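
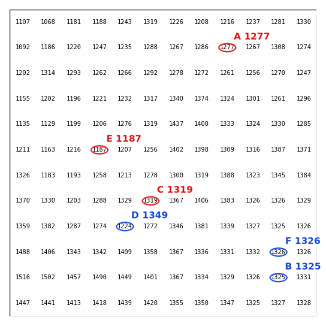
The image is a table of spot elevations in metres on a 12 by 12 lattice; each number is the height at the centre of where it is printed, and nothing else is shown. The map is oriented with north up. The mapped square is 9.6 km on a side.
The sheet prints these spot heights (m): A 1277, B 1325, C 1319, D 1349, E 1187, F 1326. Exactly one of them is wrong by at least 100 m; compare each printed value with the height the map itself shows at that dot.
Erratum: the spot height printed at D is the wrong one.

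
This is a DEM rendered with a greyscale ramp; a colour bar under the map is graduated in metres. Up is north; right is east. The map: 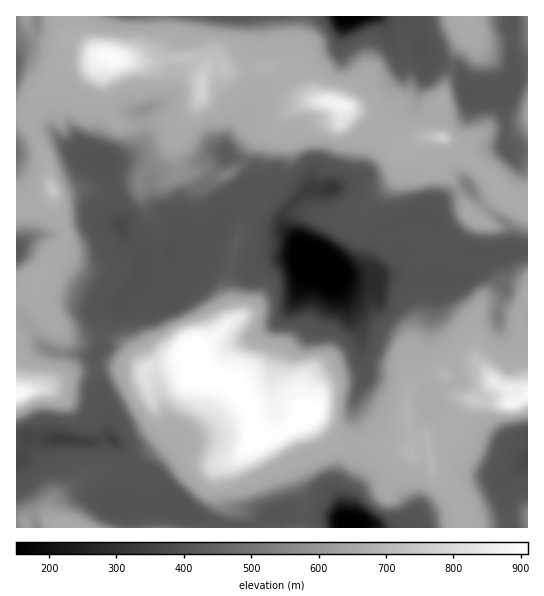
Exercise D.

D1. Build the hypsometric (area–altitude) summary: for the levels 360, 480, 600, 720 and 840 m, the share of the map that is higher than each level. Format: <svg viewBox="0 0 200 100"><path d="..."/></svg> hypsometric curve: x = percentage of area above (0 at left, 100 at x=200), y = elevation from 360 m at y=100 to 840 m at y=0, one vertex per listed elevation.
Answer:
<svg viewBox="0 0 200 100"><path d="M189 100l-69-25-24-25-73-25-12-25"/></svg>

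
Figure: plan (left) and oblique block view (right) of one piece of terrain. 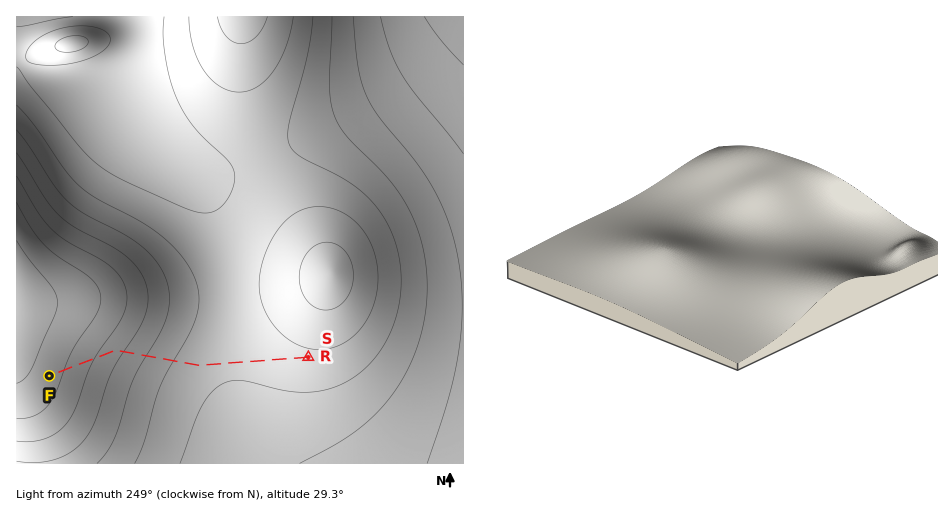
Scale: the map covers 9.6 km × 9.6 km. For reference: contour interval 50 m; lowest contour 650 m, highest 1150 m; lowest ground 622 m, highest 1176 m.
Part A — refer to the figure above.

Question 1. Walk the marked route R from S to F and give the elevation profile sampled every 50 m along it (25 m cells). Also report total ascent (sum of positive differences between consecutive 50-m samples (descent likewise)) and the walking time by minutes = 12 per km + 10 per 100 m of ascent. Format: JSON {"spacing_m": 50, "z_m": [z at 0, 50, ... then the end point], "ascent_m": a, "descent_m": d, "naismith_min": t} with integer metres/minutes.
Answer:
{"spacing_m": 50, "z_m": [889, 889, 888, 887, 886, 885, 884, 883, 882, 880, 879, 878, 877, 875, 874, 873, 872, 870, 869, 868, 867, 866, 865, 864, 863, 862, 862, 861, 861, 860, 860, 859, 859, 859, 859, 859, 860, 860, 860, 861, 862, 863, 863, 865, 866, 867, 868, 870, 872, 874, 876, 879, 881, 884, 887, 890, 893, 896, 900, 903, 907, 911, 915, 919, 923, 927, 932, 936, 941, 945, 950, 955, 960, 965, 970, 975, 980, 985, 991, 996, 1001, 1006, 1012, 1017, 1020, 1024, 1027, 1030, 1033, 1037, 1040, 1043, 1047, 1050, 1053, 1057, 1060, 1064, 1067, 1071, 1075, 1078, 1082, 1085, 1089, 1093, 1096, 1100, 1103, 1107, 1110, 1114, 1117, 1120, 1123], "ascent_m": 263, "descent_m": 30, "naismith_min": 95}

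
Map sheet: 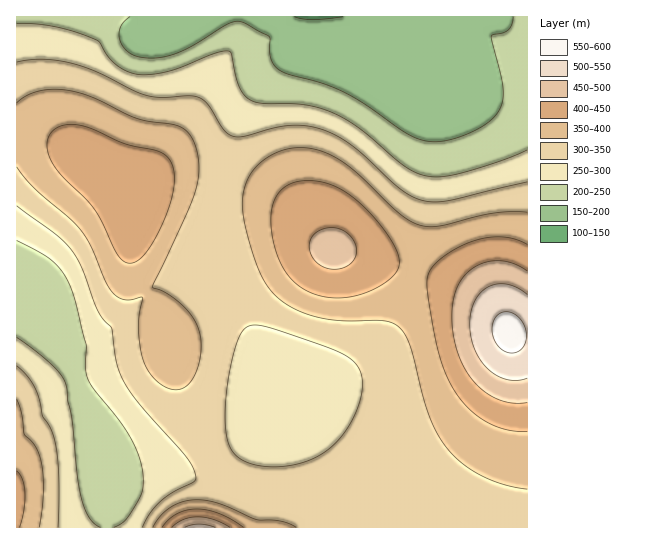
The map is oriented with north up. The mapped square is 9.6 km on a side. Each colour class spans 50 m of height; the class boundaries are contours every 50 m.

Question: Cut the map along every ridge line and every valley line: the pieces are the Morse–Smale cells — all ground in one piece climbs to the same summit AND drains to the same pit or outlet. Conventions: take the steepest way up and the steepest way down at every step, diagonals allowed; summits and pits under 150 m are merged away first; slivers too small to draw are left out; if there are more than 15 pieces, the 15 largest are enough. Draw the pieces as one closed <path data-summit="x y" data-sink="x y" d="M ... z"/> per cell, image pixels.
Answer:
<path data-summit="509 333" data-sink="315 17" d="M527 16l-511 1 0 274 10 2 9 6 16 18 20 45 29 99 9 11 17 7 21 1 30-4 28-9 26-15 25-21 17-24 8-19 72 85 18 26 14 29 143-1z"/><path data-summit="199 527" data-sink="315 17" d="M281 388l-8 19-17 24-25 21-26 15-28 9-30 4-26-3-8-2-10-8 4 22 0 38 276 1-12-29-18-26z"/><path data-summit="17 502" data-sink="315 17" d="M22 292l-6 1 0 234 90 1 1-39-3-16-33-111-10-24-16-29-10-10z"/>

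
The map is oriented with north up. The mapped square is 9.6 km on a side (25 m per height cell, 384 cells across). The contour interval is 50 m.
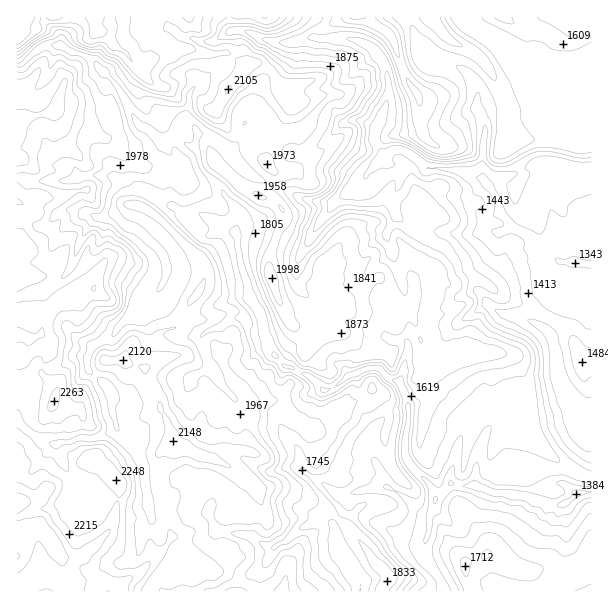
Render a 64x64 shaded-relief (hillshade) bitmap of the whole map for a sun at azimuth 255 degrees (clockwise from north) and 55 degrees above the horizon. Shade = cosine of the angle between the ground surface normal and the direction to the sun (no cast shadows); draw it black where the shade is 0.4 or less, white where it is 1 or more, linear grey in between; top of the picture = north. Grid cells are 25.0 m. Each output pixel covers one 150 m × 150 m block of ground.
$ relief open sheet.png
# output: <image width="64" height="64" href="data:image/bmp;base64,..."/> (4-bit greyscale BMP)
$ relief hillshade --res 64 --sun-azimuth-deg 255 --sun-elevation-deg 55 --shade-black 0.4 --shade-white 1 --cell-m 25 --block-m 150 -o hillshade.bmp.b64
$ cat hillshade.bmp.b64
<image width="64" height="64" href="data:image/bmp;base64,Qk12CAAAAAAAAHYAAAAoAAAAQAAAAEAAAAABAAQAAAAAAAAIAAATCwAAEwsAABAAAAAAAAAAAAAAABEREQAiIiIAMzMzAERERABVVVUAZmZmAHd3dwCIiIgAmZmZAKqqqgC7u7sAzMzMAN3d3QDu7u4A////AKq7ypmZuVV5qrqZiburunZ3ZUbOx0Rni+64mru6qruqq7u6mZmZhliru6qXiZq7dWdlWM7aUzSN7qiru7qqu6qau7qIh3iZd5q7uod3isyEVmZ77rQAJr79qau6qZqqu3iruYl3iZqoiquoiZdou4VFZ63sUANq7uyqupiJmZq7eKynipd4ebmZqYiZh2aql0RpzdcQR4vuyquph4mZmsyZrIR6qXZoqqqYiah2eIqoVXrdkxNoi92pvKh3iJmbzLqpRIq7hViauod4mZrLdGmHe9pCR5l63JvLmHiIiJvMuoVHmruVV4vJeIm7u7uENYmbtjaamHnLvLqYiIh4m8yqhWmqu6ZWjLiIm8urulNWeal3iaqXaKzbqZiIdmeLzJiHiau7t0asuImby6vIM2iZdXqpqXZ1ncqIh3ZmiazLiZdoq7u5RZy4iau7vMdFeIY1mqmHeoONuGZ4iavLibt4qVarvMkzrKiZq7zMt0RWQ3qYmYvbQoqZisy7u7mJvImoaLzNxxO8mKq7zMt0RDNIu5mIrbQap7uc27qqmbzMmZh63MyDJryZq7zMp0RUR8qJiZm8Ub2WvJzKq7u7u5eHiIzcuFM4zLqsy6iIlzJayniJickY64erm8qru7uWVWd3rLuFM2vdy7qYiKqUE2vKh4ibxizqh5uryqu7uERXd3mruYY1nM3bhmiZmWI1nMqGaJu2POmHm6q7u7uENYl5u6qalmnMzdlWiZmZVFi9uYZnm7Y76oiKqru7ulNHmr3LqrpiW8zNx1iZqal1esupiId6uCrriIq6q7u4Q2iq3dypqCJ7zMylaamaqoaLqZmZl3moKeuImrqqu7dEaavM3amWEovMzHR6qZq7hpmHeJqYmYYZ7JiZq6q7tzR6u8zcp3UTnMzLVIqpqst3iGZWiamqhArsqZmaqqu2JIq8u8ylVCW9zMhWiqqryXeIdSSsqbtgPeuZmZqqq6UknMy7u5Qkat3Mt2eaurynd2diS7eapwLP65mZmqqrlBat3Ku6hSTMzLuneJqqynd2M2rMpVm5u53sqZmaqqpyJr7bmqp1N+67qZmImHrJd1Ip7bl3qonKXNyqqqqqqWEXztuZq2NHy5qYmamFbLhlI67tqIqru6ha26qruqmHMBfeubqqZEaZm6iJiHacqWMm3ty6mqmZmHvamaqpdlQgOd2XqqhUeHebp4mZh5upYjnu26qqmHiaq7mImYZTMyN724eap1moZWqYq6qYiKpkS/7KqqmIiauqqYeJhTNFWKy5iKu4erhWVXmqu7mZh3VN/qmqqamIq5mZmGaFJYmrupmau6qqqHhhObu8yXeIUo/9eKuqqHmqmpmZlkNqqqmJmqqqq8upmlAXq7zbdmU23/lYrLqXeamaqZd3RKuHd4mqqqqru6umIDeavMymQ0nv5UnLqYiZqIqpmHVauWZomqqqqpmru6U0Vom8zLczSv+ySsuqmZqXm6mYdWmHZniaqqqpmYq8qFVVaKzNxiNc/3Fa3LmYmoabqpdFd3d3eJqqqpmamKy5ZWRHrN2kJH39ckrduYiId7updVVmeIh4mqqrmHmnq6mFIUi83GJFnuyESbu5iIdHy4ZmZVZ5mIiau7uYaJiZl2IDe83FJGat3bY0m8uXZlrIZ4dVVnmoebqqu3d4mXl1QTi821JYh73dyEFry5hka6aJh2Vniqmbuqu7d4mIdlY0nM21OIeazd3bUSq7mGZoibqZdmeZm8uqq6qqh4dWeHrMy1OIirqs3exiBKqXZkWsuqllV5m8upq6qqmHd3mWjdyUSaqrqb3d2jMiaXVWaMy6h1V4itypmqqqmZmHioN8t1esupmK3tyUJGVYd4mqzLl2Z4h726mqqqqJl3ipU1iZq7y6h53tqHWLlRFpq7q8qIh2ZpzbqaqqqomIiaplearLu7lnzsmaqquWECeruruHh1RovcuqqqqqupiYmoebu7qqp3zbis25mXUiNYu6umeYeKvMu6qqqqqoeJm6Z6u5mZmXvais3IeZhkREWKu4erqYi9uHmqq7uod5q6Zpu5eImofMic3Kh5qYZUVEjKrcuGZJ7ZZoq8y6mIq6d5qpd3eZetubzLqZqpmXUySavc3JhRbuuYiru7qIm6l4qqdVaKqqvMyqu7qql4hiBt3d24h1Jt66qqqqqoirqXiZlja8qZrdyXq7u6qXVXMGze7Zd3ZG3rmZqqqqmauoZ3iVOsqZne2VarzNuYhURVat79lmd1ntuZmquqmau6hlaIR8uqq+/YNqvN25dmh0I43/2XZVa+25maq6qZm7uGRYdb2quozctUm93LqGeXQiXP/ZdlV73Kmaqrqpmbu4VFd63cumWszZR63bqYiIdTI8/7ZmZXvcmJqqu6qZq8cjVq7tyXZYzduFjNuZh1V3Ui39VGZmjNqIqqu7qqqatyJJ3u2WZ4rMzMh6pmeHVFdiPvgViIm9x3mru7uq26mWQ2ze64h3ibu8y4dCV3ZmVVOP4ziqq92Firu7u6pJqGV6vc24mqmJqqqoUQJXdmZlNd6xWrvMyUaru7u7qgBojOyb2oiaqpdnmHQAJYh3dmV77mF73cp0aby7u7qqQhSN7smHiZqYeIZ3YziYiZmZq83sIpzcdEerzLu7qqqHQ2vu2XaJqZvKhDaaynVmerqqvMUWvccli8zMqqqaqoZpiL24Z4qprMlleJmpZFVovcqYQ1rdkji93LmZmZqq"/>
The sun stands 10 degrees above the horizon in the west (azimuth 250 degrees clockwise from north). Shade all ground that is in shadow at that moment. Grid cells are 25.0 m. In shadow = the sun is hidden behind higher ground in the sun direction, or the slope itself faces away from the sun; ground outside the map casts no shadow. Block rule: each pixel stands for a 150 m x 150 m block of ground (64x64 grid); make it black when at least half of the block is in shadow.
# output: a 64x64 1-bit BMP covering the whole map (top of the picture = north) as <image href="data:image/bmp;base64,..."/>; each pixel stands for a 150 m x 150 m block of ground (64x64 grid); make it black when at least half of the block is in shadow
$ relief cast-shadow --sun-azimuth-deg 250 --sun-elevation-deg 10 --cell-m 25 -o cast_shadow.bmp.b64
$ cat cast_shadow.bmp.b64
<image width="64" height="64" href="data:image/bmp;base64,Qk0+AgAAAAAAAD4AAAAoAAAAQAAAAEAAAAABAAEAAAAAAAACAAATCwAAEwsAAAIAAAAAAAAA////AAAAAAAADgADvngAAAAHgIP+PzAAA3PD4/5/IABA8YYx/v8BAEZsDHn9/yOITz0c/v3/Q8gPvx3n+/+H6B+fdA/3/4PwH594D+//APgfH2AP/D8T/FwPIB/+93/gTg+gH//P+BxeH8A//9+AABwfwH//v6ABbD+B//+7sAf4fg8f//GwD/n+Pj//8IAf4H5/P98wAD8A8H4/BzCAPwD4fhwGMAB/APj4P0A4AH8H+Pg/4HAAfwf4+H/08AB+B/H4f/zwAHwH4fD/n/AAfAeADP44MAB8D6wc/AAwAfwP5nz4AHAP/x/3HPgGAR//H/4A+A4B3/8c/gHyAAD//wCeD/MHAH//AD8P54cg/fwAf4fnhyD/8AB/x+eAYP/wBH/n74Bh//AGP+fvgeH/8CK/7+/G7//we///58f///B////jx///4H///8Pn+P/AH/7/w/fw/gA/8f+D//H+AAB3wwf/4/wAmP0GH//H/AD+/A5gf+38AAJ8DMT///gAOOAZjn/+EABx55sOP/gQACPPsgQf8PgAQx/AAG/D+ABDXwCAP8P4AAPeAcA/4/gAA/wBwH/j8AAD+CHgZ+PwAAf4cOB/5/AAA/H4YD/v8wCX8/h3f9/3ABfi8B//3+8A38YAP//fjwD8Dh///78/AHg8f///Pv4AfDwP5/x9+ABwfA8H4fnwAA=="/>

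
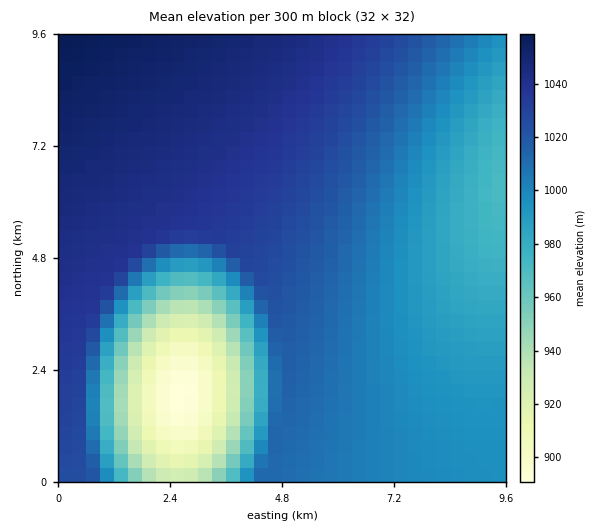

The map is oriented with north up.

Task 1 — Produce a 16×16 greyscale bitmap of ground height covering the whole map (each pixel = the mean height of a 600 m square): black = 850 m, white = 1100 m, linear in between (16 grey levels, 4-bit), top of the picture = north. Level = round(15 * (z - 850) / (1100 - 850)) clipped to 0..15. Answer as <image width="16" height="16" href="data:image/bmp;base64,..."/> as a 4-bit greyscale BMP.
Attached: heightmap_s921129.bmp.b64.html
<image width="16" height="16" href="data:image/bmp;base64,Qk32AAAAAAAAAHYAAAAoAAAAEAAAABAAAAABAAQAAAAAAIAAAAATCwAAEwsAABAAAAAAAAAAAAAAABEREQAiIiIAMzMzAERERABVVVUAZmZmAHd3dwCIiIgAmZmZAKqqqgC7u7sAzMzMAN3d3QDu7u4A////ALllRXqpmZmZuVQ0aamZmZm4UzNpqpmZmbhTM1mqmZmZuWQ0aaqZmYi6dUV6qpmYiLuGZoqqmZiIu6mIq6qpmIjLu6u7qqmYiMzLu7u6qZiHzMy7u7qpmIfMzMu7u6qYh8zMzLu7qpmIzMzMy7u6qYjMzMzMu7upmMzMzMzLu6qZ"/>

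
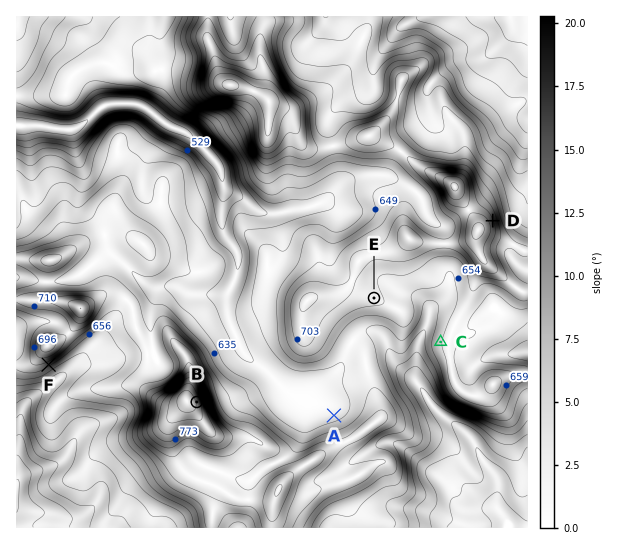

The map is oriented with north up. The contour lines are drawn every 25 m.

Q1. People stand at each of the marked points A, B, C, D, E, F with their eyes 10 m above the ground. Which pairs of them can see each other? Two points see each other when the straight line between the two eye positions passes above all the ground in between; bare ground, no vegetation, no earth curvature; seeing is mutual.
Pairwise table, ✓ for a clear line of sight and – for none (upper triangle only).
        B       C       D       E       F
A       ✓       –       –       ✓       –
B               ✓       –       ✓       –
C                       –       ✓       –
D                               –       –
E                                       –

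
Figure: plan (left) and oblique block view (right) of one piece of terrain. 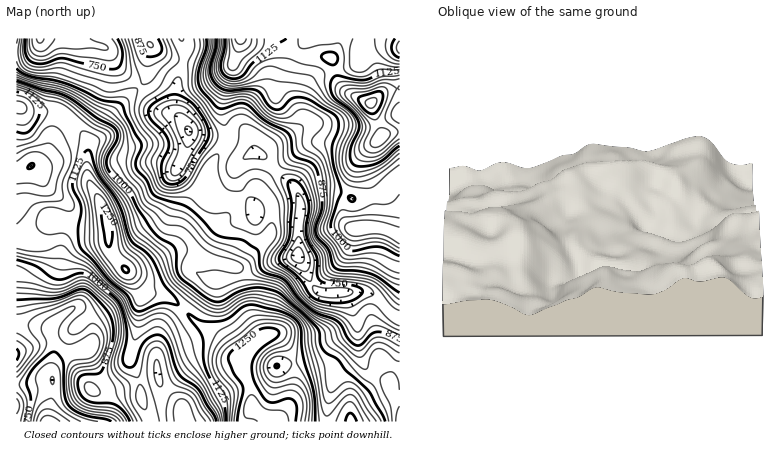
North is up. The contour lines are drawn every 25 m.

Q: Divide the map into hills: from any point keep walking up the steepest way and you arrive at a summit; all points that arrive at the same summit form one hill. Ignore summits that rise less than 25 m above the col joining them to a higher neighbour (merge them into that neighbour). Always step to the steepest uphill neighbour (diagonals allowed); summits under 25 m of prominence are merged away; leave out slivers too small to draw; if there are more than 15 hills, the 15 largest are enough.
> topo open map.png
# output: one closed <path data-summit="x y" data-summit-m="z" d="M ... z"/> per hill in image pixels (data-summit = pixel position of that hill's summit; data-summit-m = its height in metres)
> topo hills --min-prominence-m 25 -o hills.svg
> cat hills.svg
<path data-summit="276 422" data-summit-m="1292" d="M192 132l-3 0-2 16-10 20 2 8 21 22 8 4 10-4 8-8 10-22 1 14 14 20 4 12-30 14-12 34 2 18-9 1-20 23-24 24-5 18 1 30-22 5-18 8-10-1-20-36 4-10 1-10-6-16-9-8-4 0-10 6-7-16-1-16 4-16 2-26 7-26-1-8-22-20-12-19-4-1-14 8 0 150 35 4 3 28-2 6 0 36-4 24 278 0 7-42 23-22 2-14 7 22 7 7 17 9 3 12 8 11 0-87-8-4-22-21-46 0-8-3-18-34 3-50-7-20-30-30-10-4-1-6-5-6z"/><path data-summit="108 226" data-summit-m="1258" d="M108 49l-6 33-10 18-11 16-29 26-7 14-13 10 6 4 8 16 16 13 7 9-7 32-2 26-4 16 3 22 5 10 10-6 4 0 9 8 6 16-1 10-4 10 20 36 10 1 18-8 22-5-1-30 5-18 24-24 20-23 9-1-2-18 12-34 7-5 20-7 3-6-16-24-5-15-8 19-8 8-10 4-8-4-16-16-5-6-2-8 11-24 1-12-2-4-11-13-18-6-18-23-19-16z"/><path data-summit="370 104" data-summit-m="1284" d="M400 38l-92 0-15 18-7 22 0 10 15 28 1 8-6 7-36 23 34 32 6 14 24-8 16 1 12 6 18-3 12-4 10-11 8-5z"/><path data-summit="240 38" data-summit-m="1239" d="M306 38l-124 0 3 16-9 36-1 18 2 6 13 18 20 4 34 2 7 4 3 11 8 1 40-30-1-8-15-28 0-10 7-22z"/><path data-summit="358 228" data-summit-m="1099" d="M400 176l-8 5-10 11-12 4-18 3-12-6-16-1-22 6-2 2-2 46 0 10 18 34 8 3 46 0 22 21 6 4z"/><path data-summit="18 106" data-summit-m="1183" d="M64 38l-24 0-6 10-18 4 0 121 10-3 19-14 7-14 14-12 20-20 16-28 5-26-1-6-6-4z"/><path data-summit="150 44" data-summit-m="902" d="M182 38l-118 0 44 11 8 15 24 22 18 23 20 8-3-9 0-10 10-44z"/><path data-summit="352 422" data-summit-m="1133" d="M358 344l-2 14-23 22-7 42 74 0 0-16-8-12-3-12-17-9-7-7z"/><path data-summit="16 354" data-summit-m="882" d="M26 324l-10 0 0 60 36-4 2-38-3-14z"/><path data-summit="16 406" data-summit-m="839" d="M52 380l-36 6 0 36 32 0 4-24z"/>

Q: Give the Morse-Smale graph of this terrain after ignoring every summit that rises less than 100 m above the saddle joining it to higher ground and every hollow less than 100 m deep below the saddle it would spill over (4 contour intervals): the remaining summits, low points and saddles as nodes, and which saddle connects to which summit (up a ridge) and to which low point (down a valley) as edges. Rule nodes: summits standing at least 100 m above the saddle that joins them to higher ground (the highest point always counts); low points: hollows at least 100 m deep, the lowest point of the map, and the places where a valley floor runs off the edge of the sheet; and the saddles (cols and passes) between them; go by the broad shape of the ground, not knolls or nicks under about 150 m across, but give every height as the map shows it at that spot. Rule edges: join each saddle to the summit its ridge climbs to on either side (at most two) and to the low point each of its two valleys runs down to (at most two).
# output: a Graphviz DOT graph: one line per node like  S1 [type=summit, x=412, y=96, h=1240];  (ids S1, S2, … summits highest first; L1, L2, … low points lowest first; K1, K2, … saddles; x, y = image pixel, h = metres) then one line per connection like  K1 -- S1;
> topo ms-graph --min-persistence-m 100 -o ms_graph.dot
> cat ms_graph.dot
graph terrain {
  S1 [type=summit, x=276, y=422, h=1292];
  S2 [type=summit, x=370, y=104, h=1284];
  S3 [type=summit, x=108, y=226, h=1258];
  S4 [type=summit, x=240, y=38, h=1239];
  L1 [type=low, x=48, y=422, h=632];
  L2 [type=low, x=40, y=38, h=645];
  L3 [type=low, x=188, y=130, h=646];
  L4 [type=low, x=298, y=256, h=662];
  L5 [type=low, x=400, y=48, h=961];
  K1 [type=saddle, x=294, y=362, h=1151];
  K2 [type=saddle, x=182, y=308, h=1124];
  K3 [type=saddle, x=66, y=222, h=1110];
  K4 [type=saddle, x=294, y=52, h=1103];
  K5 [type=saddle, x=32, y=238, h=1093];
  K6 [type=saddle, x=140, y=86, h=824];
  K7 [type=saddle, x=228, y=140, h=820];
  K8 [type=saddle, x=276, y=170, h=790];
  K9 [type=saddle, x=386, y=306, h=788];
  K1 -- S1;
  K1 -- L1;
  K1 -- L4;
  K2 -- S1;
  K2 -- S3;
  K2 -- L1;
  K3 -- S1;
  K3 -- S3;
  K3 -- L1;
  K3 -- L2;
  K4 -- S2;
  K4 -- S4;
  K4 -- L4;
  K4 -- L5;
  K5 -- S1;
  K5 -- L1;
  K5 -- L2;
  K6 -- S1;
  K6 -- S3;
  K6 -- L2;
  K6 -- L3;
  K7 -- S1;
  K7 -- S4;
  K7 -- L3;
  K7 -- L4;
  K8 -- S1;
  K8 -- S2;
  K8 -- L4;
  K9 -- S1;
  K9 -- S2;
  K9 -- L4;
}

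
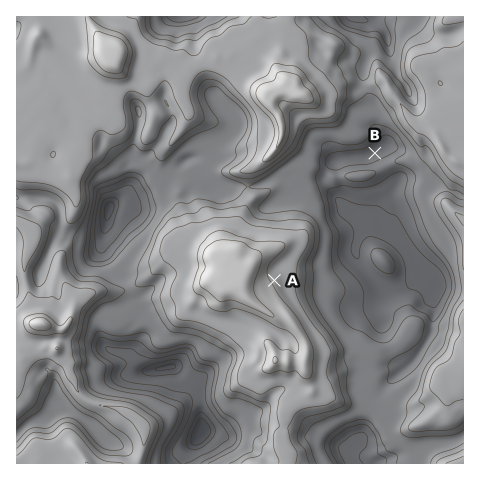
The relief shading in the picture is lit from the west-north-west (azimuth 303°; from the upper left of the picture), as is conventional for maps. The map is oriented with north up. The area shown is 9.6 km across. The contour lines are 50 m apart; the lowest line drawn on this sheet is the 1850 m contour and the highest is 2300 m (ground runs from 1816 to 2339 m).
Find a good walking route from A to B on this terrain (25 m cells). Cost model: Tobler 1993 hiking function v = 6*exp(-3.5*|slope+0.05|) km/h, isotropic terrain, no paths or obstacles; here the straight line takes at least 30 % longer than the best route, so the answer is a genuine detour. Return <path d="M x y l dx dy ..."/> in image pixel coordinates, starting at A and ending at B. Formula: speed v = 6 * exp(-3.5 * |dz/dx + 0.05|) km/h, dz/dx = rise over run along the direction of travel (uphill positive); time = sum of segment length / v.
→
<path d="M274 280l7-7 11-6 19-18 8-17 0-16 3-7 0-23 6-12 4-2 4 0 39-19"/>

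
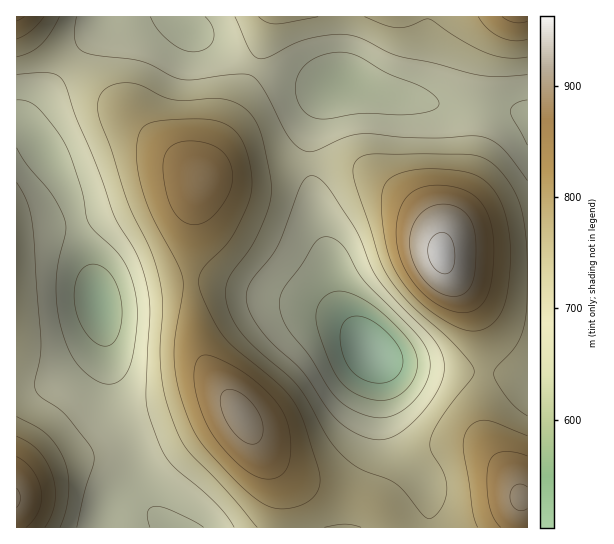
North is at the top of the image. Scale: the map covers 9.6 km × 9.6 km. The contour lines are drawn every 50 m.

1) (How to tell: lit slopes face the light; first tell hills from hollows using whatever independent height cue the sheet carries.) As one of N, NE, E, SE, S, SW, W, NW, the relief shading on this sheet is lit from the W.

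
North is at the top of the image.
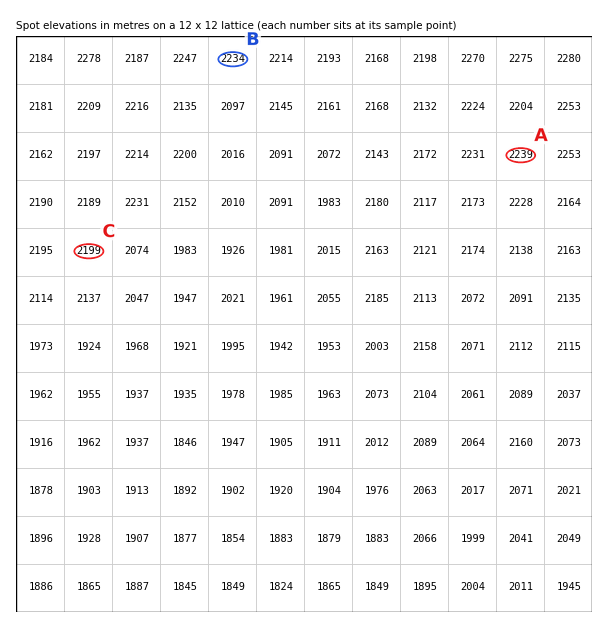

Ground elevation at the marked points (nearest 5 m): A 2240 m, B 2235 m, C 2200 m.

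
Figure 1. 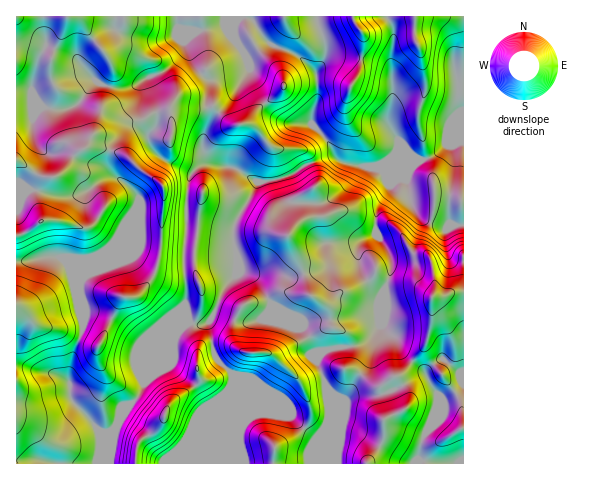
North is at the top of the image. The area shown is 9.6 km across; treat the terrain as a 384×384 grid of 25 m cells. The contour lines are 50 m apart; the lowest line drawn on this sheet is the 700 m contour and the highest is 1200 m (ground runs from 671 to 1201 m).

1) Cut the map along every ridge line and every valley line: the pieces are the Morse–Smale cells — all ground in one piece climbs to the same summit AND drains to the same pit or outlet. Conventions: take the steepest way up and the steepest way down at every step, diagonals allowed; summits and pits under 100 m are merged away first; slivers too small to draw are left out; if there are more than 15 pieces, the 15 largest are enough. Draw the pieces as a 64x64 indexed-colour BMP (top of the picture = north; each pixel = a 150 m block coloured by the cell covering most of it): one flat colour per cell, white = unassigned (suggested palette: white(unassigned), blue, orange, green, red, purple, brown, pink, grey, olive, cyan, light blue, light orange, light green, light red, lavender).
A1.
<image width="64" height="64" href="data:image/bmp;base64,Qk12CAAAAAAAAHYAAAAoAAAAQAAAAEAAAAABAAQAAAAAAAAIAAATCwAAEwsAABAAAAAAAAAA////ALR3HwAOf/8ALKAsACgn1gC9Z5QAS1aMAMJ34wB/f38AIr28AM++FwDox64AeLv/AIrfmACWmP8A1bDFAFWZVVVVVVZmZmZmZmZmZiIiIiIiIiIzMzMzMzMzMzMzVVVVVVVVVWZmZmZmZmZmIiIiIiIiIjMzMzMzMzMzMzNVVVVVVVVVZmZmZmZmZmYiIiIiIiIiMzMzMzMzMzMzM1VVVVVVVVVmZmZmZmZmZiIiIiIiIiIzMzMzMzMzMzMzVVVVVVVVVWZmZmZmZmZmIiIiIiIiIjMzMzMzMzMzMzNVVVVVVVERZmZmZmZmZmYiIiIiIiIiMzMzMzMzMzMzM1VVVVVVEREWZmZmZmZmZiIiIiIiIiIjMzMzMzMzMzMzVVVVVVURERZmZmZmZmZmIiIiIiIiIiMzMzMzMzMzMzNVVVVVEREREWZmZmZmZmYiIiIiIiIiIzMzMzMzMzMzM1VVVVURERERFmZmZmZmZiIiIiIiIiIjMzMzMzMzMzMzVVVVVRERERERZmZmZmZmIiIiIiIiIjMzMzMzMzMzMzNVVVVVERERERFmZmZmZmZiIiIiIiIiMzMzMzMzMzMzM1VVVVERERERERZmZmZmZmIiIiIiIiIzMzMzMzMzMzMzVVVVVRERERERFmZmZmZmIiIiIiIiIzMzMzMzMzMzMzNVVVVVERERERERZmZmZmIiIiIiIiIjMzMzMzMzMzMzM1VVVVUREREREREWZmZmIiIiIiIiIiMzMzMzMzMzMzMzVVVVVRERERERERFmZmYiIiIiIiIiIiMzMzMzMzMzMzNVVVVVUREREREREWZmZiIiIiIiIiIiIiIiMzMzMzMzM1VVVVVRERERERERFmZmIiIiIiIiIiIiIiIjMzMzMzMzVVVVVVERERERERERZmYiIiIiIiIiIiIiIiIzMzMzMzNVVVVVURERERERERERESIiIiIiIiIiIiIiIjMzMzMzM1VVVVVRERERERERERERIiIiIiIiIiIiIiIiIzMzMzMzVVVVVVERERERERERERESIiIiIiIiIiIiIiIjMzMzMzNVVVVVURERERERERERERIiIiIiIiIiIiIiIiMzMzMzM1VVVVVRERERERERERERESIiIiIiIiIiIiIiIzMzMzMzVVVVVVERERERERERERERIiIiIiIiIiIiIiiDMzMzMzNVVVVVERERERERERERERESIiIiIiIiIiIiiIMzMzMzM1VVVVUREREREREREREREREiIiIiIiIiIiiIgzMzMzMzVVVVURERERERERERERERESIiIiIiIiIiKIiIMzMzMzMREVURERERERERERERERERIiIiIiIiIiIoiIMzMzMzMxERERERERERERERERERERIiIiIiIiIiIiiIgzMzMzMzEREREREREREREREREREREiIiIiIiIiIiKIgzMzMzMzMRERERERERERERERERERESIiIiIiIiIiIiKDMzMzMzMxERERERERERERERERERERIiIiIiIiIiIiIjMzMzMzMzEREREREREREREREREREREiIiIiIiIiIiIiMzMzMzd3cRERERERERERERERERERERIiIiIiIiIiIiIzMzM3d3dxEREREREREREREREREREREiIiIiIiIiIiIiMzM3d3d3ERERERERERERERERERERERIiIiIiIiIiIiIzM3d3d3cRERERERERERERERERERERESIiIiIiIiIiIiMzd3d3dxERERERERERERERERERERERIiIiIiIiIiIiIzN3d3d3ERERERERERERERERERERERERIiIiIiIiIiIiM3d3d3cRERERERERERERERERERERERERESIiIiIiIiIid3d3dxEREREREREREREREREREREREREREiIiIiIiIiInd3d3ERERERERERERERERERERERERERERESJEREREQiR3d3cRERERERERERERERERERERERERERERFERERERERER3dxEREREREREREREREREREREREREREREURERERERERER3EREREREREREREREREREREREREREREUREREREREREREQREREREREREREREREREREREREREREURERERERERERERBEREREREREREREREREREREREREREUREREREREREREREERERERERERERERERERERERERERERREREREREREREREQREREREREREREREREREREREREREREURERERERERERERBERERERERERERERERERERERERERERREREREREREREREERERERERERERERERERERERERERERFEREREREREREREQREREREREREREREREREREREREREREURERERERERERERBERERERERERERERERERERERERERERREREREREREREREERERERERERERERERERERERERERERFEREREREREREREQRERERERERERERERERERERERERERFERERERERERERERBERERERERERERERERERERERERERFEREREREREREREREERERERERERERERERERERERERERFEREREREREREREREQREREREREREREREREREREREREURERERERERERERERERBEREREREREREREREREREREREUREREREREREREREREREEREREREREREREREREREREREUREREREREREREREREREQREREREREREREREREREREREURERERERERERERERERERBERERERERERERERERERERERRERERERERERERERERERE"/>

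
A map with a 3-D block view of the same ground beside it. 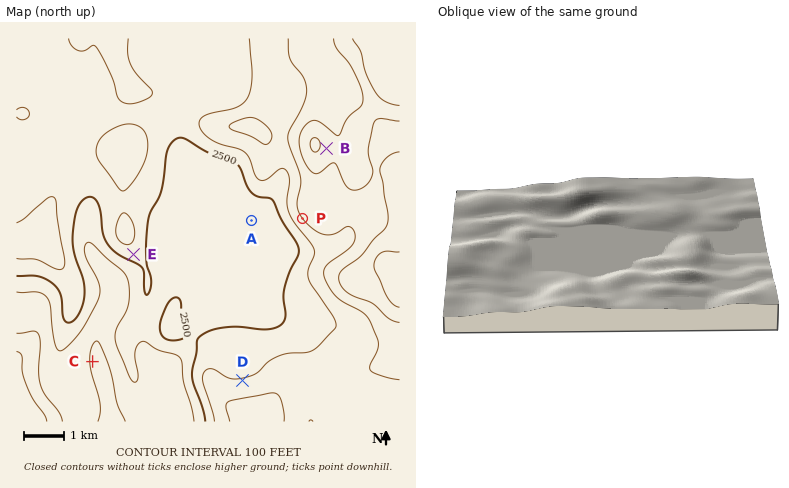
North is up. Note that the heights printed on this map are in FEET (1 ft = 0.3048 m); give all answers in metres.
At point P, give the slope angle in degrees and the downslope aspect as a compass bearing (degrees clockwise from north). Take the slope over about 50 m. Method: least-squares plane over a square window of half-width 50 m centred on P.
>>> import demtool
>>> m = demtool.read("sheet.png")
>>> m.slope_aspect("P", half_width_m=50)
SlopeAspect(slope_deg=6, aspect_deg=233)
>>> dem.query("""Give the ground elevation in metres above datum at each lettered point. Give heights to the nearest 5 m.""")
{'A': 755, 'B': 870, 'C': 700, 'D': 795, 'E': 775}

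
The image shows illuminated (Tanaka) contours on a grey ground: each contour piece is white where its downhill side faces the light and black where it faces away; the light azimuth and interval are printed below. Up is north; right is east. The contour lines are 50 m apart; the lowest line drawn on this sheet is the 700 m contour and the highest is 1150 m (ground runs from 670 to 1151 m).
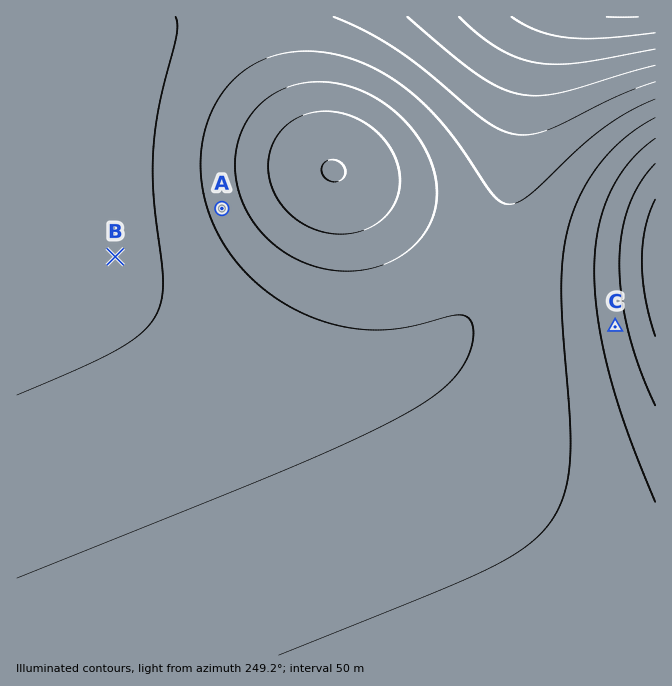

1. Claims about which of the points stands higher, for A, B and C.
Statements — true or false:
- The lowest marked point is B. false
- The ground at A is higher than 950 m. false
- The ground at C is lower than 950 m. true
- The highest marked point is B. true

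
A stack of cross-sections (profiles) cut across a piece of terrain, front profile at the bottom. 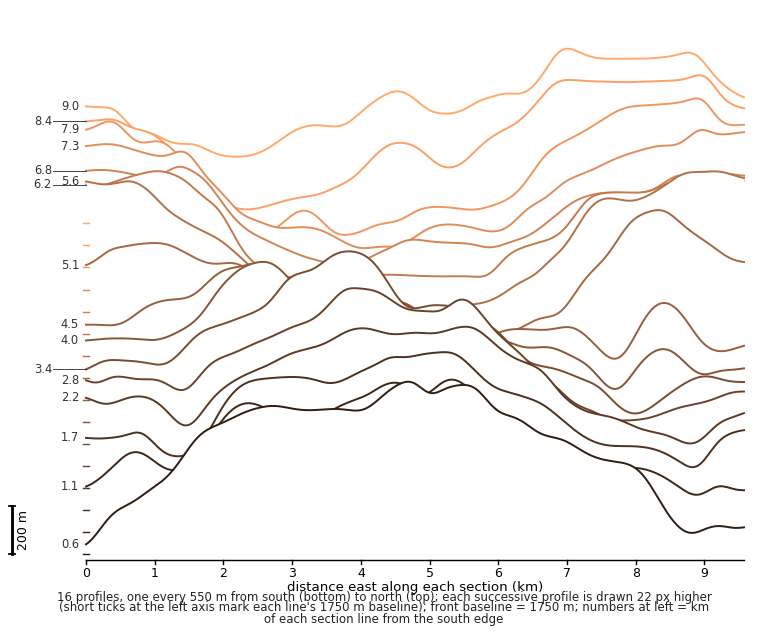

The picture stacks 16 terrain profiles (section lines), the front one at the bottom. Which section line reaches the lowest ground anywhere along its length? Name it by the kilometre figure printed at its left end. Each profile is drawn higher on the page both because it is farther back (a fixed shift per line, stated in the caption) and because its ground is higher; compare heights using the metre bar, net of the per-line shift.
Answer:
0.6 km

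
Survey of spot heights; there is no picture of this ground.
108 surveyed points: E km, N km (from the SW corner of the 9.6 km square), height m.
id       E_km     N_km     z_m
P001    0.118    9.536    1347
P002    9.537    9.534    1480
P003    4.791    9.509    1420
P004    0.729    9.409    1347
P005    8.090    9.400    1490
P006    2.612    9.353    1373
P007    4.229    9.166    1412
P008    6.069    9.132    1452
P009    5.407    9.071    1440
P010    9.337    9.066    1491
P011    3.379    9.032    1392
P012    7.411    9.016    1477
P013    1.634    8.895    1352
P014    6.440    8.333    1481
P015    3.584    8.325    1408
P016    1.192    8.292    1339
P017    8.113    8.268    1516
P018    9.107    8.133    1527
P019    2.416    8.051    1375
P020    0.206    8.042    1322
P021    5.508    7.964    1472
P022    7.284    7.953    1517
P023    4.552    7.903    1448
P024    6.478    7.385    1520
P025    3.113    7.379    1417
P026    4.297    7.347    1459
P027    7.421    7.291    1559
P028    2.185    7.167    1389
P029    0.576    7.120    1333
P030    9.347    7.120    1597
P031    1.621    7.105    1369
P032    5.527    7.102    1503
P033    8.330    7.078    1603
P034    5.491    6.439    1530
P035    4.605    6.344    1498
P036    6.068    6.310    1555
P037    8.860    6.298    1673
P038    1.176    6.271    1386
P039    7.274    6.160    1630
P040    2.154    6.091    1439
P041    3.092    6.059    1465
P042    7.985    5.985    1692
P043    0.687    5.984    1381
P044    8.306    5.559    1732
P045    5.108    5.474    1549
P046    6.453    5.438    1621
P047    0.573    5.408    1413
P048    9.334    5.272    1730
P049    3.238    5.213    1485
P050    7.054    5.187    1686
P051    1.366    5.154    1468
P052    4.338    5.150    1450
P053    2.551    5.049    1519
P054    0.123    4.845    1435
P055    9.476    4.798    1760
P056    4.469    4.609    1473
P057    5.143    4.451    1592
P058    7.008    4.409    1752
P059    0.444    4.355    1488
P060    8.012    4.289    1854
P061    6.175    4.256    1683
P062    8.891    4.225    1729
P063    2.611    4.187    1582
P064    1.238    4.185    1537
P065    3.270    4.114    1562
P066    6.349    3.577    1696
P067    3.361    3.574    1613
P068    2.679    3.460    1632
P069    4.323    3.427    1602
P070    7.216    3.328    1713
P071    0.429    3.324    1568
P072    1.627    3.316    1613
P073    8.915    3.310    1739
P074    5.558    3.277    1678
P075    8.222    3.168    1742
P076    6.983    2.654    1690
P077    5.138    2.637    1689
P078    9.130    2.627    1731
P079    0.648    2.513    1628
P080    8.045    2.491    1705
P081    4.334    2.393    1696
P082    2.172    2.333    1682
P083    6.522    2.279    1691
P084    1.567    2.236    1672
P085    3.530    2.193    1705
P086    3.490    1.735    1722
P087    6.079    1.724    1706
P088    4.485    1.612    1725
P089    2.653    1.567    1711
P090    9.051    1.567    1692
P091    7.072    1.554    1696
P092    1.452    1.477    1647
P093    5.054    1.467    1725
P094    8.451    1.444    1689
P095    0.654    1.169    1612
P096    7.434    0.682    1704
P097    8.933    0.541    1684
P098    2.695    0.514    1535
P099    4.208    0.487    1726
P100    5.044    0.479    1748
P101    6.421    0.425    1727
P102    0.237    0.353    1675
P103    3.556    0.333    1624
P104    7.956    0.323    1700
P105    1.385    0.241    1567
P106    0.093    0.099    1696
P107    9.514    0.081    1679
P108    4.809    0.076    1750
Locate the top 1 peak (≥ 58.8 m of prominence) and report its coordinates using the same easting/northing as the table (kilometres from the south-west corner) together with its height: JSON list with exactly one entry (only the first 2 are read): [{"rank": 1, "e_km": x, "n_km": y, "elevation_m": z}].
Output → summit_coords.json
[{"rank": 1, "e_km": 8.06, "n_km": 4.46, "elevation_m": 1863}]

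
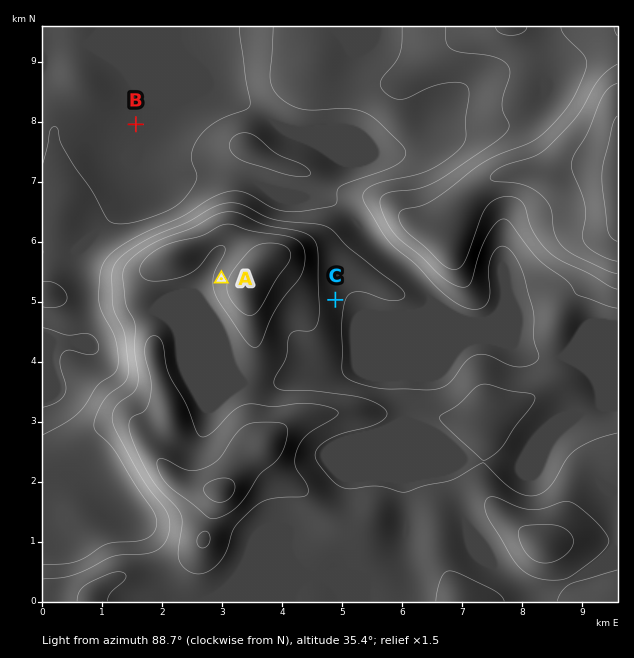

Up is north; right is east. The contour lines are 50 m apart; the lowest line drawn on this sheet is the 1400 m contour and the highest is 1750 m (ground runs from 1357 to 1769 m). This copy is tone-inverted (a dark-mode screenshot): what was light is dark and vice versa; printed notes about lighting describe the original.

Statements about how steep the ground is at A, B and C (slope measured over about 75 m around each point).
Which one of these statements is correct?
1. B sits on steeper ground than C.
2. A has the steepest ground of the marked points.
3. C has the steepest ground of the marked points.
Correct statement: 2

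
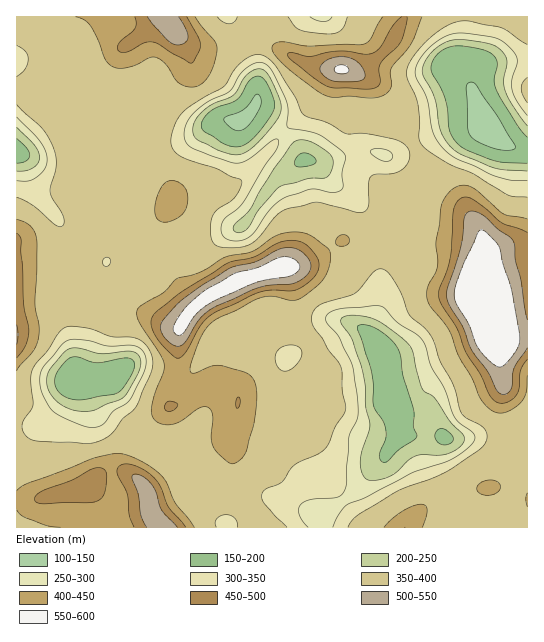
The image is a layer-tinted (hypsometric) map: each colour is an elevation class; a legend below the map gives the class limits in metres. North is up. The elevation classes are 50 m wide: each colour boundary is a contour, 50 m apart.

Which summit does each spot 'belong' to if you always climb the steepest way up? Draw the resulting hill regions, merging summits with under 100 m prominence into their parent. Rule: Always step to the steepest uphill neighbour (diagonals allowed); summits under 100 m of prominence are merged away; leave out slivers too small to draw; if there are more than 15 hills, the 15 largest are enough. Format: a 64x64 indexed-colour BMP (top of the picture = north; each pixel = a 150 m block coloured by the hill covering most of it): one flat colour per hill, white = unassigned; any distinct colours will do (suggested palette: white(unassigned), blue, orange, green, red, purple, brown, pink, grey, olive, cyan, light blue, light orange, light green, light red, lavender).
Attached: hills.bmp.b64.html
<image width="64" height="64" href="data:image/bmp;base64,Qk12CAAAAAAAAHYAAAAoAAAAQAAAAEAAAAABAAQAAAAAAAAIAAATCwAAEwsAABAAAAAAAAAA////ALR3HwAOf/8ALKAsACgn1gC9Z5QAS1aMAMJ34wB/f38AIr28AM++FwDox64AeLv/AIrfmACWmP8A1bDFAFVVVVVVVVVVVVVVVVUSIiIiIiIiIiIiIiIiIiIiIiIiVVVVVVVVVVVVVVVVEREREiIiIiIiIiIiIiIiIiIiIiJVVVVVVVVVVVVVVVERERERIiESIiIiIiIiIiIiIiIiIlVVVVVVVVVVVVVVERERERERESIiIiIiIiIiIiIiIiIiVVVVVVVVVVVVVVURERERERERIiIiIiIiIiIiIiIiIiJVVVVVVVVVVVVVURERERERERIiIiIiIiIiIiIiIiIiIlVVVVVVVVVVVVVREREREREREiIiIiIiIiIiIiIiIiIiVVVVVVVVVVVVVREREREREREREiIiIiIiIiIiIiIiIiJVVVVVVVVVVVVREREREREREREREREREiIiIiIiIiIiIlVVVVVVVVVVURERERERERERERERERERIiIiIiIiIiIiVVVVVVVVVVURERERERERERERERERERESIiIiIiIiIiJVVVVVVVVVUREREREREREREREREREREREiIiIiIiIiIlVVVVVVVVURERERERERERERERERERERESIiIiIiIiIiZmZVVVVVERERERERERERERERERERERERIiIiIiIiIiJmZmVVVVEREREREREREREREREREREREREiIiIiIiIiImZmZVVVEREREREREREREREREREREREREiIiIiIiIiIiZmZmVVURERERERERERERERERERERERESIiIiIiIiIiJmZmZlVRERERERERERERERERERERERERIiIiIiIiIiImZmZmYRERERERERERERERERERERERERIiIiIiIiIiIiZmZmYREREREREREREREREREREREREREiIiIiIiIiIiJmZmZhERERERERERERERERERERERERESIiIiIiIiIiImZmZmERERERERERERERERERERERERERIiIiIiIiIiIiZmZmYREREREREREREREREREREREREREiIiIiIiIiIiJmZmZhEREREREREREREREREREREREREiIiIiIiIiIiImZmZhEREREREREREREREREREREREREiIiIiIiIiIiIiZmZmERERERERERERERERERERERERERIiIiIiIiIiIiJmZmYREREREREREREREREREREREREREiIiIiIiIiIiImZmZhERERERERERERERERERERERERERIiIiIiIiIiIiZmZhEREREREREREREREREREREREREREiIiIiIiIiIiJmZmERERERERERERERERERERERERERESIiIiIiIiIiImZmYRERERERERERERERERERERERERERIiIiIiIiIiIiZmZmEREREREREREREREREREREREREREiIiIiIiIiIiJmZmYRERERERERERERERERERERERERESIiIiIiIiIiImZmZhERERERERERERERERERERERERERIiIiIiIiIiIiZmZmEREREREREREREREREREREREREREiIiIiIiIiIiJmZmYRERERERERERERERERERERERERESIiIiIiIiIiImZmZhERERERERERERERERERERERERESIiIiIiIiIiIiZmZmERERERERERERERERERERERERERIiIiIiIiIiIiJmZmEREREREREREREREREREREREREREiIiIiIiIiIiImZmEREREREREREREREREREREREREREiIiIiIiIiIiIiZmYREREREREREREREREREREREREREiIiIiIiIiIiIiJmYREREREREREREREREREREREREREiIiIiIiIiIiIiImYREREREREREREREREREREREREREiIiIiIiIiIiIiIiZhERERERERERERERERERERERERIiIiIiIiIiIiIiIiJmEREREREREREREREREREREREREiIiIiIiIiIiIiIiImEREREREREREREREREREREREREiIiIiIiIiIiIiIiIiYRERERERERERERERERERERERMzMyIiIiIiIiIiIiIiIRERERERERFERBERERERERERMzMzMzMzMzIiIiIiIiIhEREREREREURERBERERERERMzMzMzMzMzMyIiIiIiIiERERERERERRERERBERERERMzMzMzMzMzMzMyIiIiIiIRERERERERFEREREQRERERMzMzMzMzMzMzMzMzMzIiIhERERERERFEREREREREQRMzMzMzMzMzMzMzMzMzMiIiERERERFEREREREREREREMzMzMzMzMzMzMzMzMzMiIiIRERERFEREREREREREREQzMzMzMzMzMzMzMzMzMyIiIhEREREURERERERERERERDMzMzMzMzMzMzMzMzMyIiIiERERERREREREREREREREMzMzMzMzMzMzMzMzMzIiIiIRERERREREREREREREREQzMzMzMzMzMzMzMzMzIiIiIhERERRERERERERERERERDMzMzMzMzMzMzMzMzMiIiIiERERREREREREREREREREMzMzMzMzMzMzMzMzMyIiIiJEREREREREREREREREREMzMzMzMzMzMzMzMzMzIiIiIkREREREREREREREREREQzMzMzMzMzMzMzMzMzMiIiIiREREREREREREREREREQzMzMzMzMzMzMzMzMzMyIiIiJERERERERERERERERERDMzMzMzMzMzMzMzMzMzIiIiIkRERERERERERERERERDMzMzMzMzMzMzMzMzMzMiIiIi"/>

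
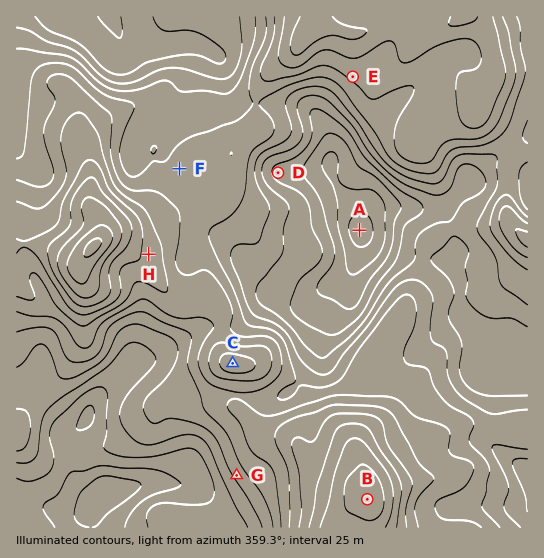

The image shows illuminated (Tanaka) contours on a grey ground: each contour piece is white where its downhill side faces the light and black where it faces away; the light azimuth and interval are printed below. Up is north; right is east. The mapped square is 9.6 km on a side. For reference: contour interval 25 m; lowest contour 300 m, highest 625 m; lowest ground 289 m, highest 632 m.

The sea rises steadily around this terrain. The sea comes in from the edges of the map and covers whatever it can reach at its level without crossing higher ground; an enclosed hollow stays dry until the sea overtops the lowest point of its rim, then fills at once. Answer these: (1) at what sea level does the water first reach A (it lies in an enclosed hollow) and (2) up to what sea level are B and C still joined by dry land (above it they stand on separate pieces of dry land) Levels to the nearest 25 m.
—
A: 400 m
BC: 475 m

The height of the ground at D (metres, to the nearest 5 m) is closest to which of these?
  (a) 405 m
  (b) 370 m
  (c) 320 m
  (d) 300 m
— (b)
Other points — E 480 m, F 455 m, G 430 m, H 520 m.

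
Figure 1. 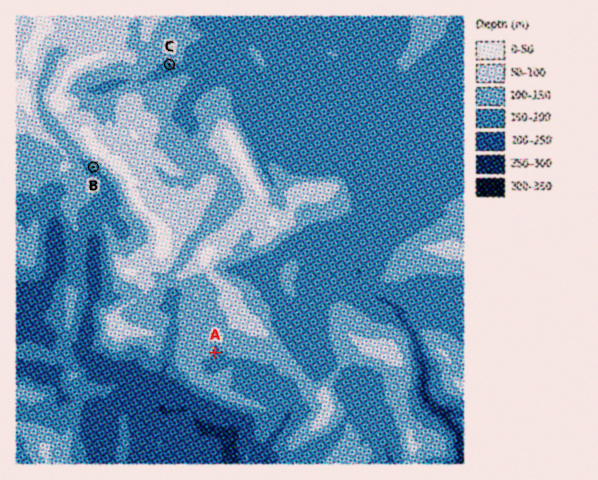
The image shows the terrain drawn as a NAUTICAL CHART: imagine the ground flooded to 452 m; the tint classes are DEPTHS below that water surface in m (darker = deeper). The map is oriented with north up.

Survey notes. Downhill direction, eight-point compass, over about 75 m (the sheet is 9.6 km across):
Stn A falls SE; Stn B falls SW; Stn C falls S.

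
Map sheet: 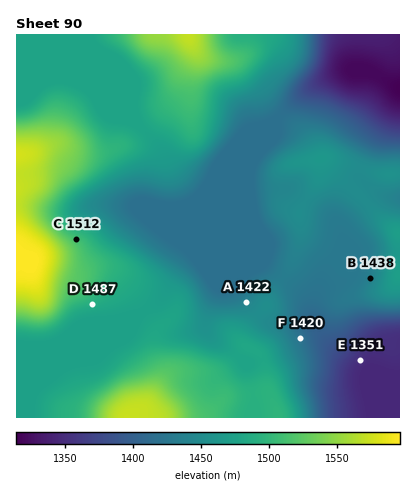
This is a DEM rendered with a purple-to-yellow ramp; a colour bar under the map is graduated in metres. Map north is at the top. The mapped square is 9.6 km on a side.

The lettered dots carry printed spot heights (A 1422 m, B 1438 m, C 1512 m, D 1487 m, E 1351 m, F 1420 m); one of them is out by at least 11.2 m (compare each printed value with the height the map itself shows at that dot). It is A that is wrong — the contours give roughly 1439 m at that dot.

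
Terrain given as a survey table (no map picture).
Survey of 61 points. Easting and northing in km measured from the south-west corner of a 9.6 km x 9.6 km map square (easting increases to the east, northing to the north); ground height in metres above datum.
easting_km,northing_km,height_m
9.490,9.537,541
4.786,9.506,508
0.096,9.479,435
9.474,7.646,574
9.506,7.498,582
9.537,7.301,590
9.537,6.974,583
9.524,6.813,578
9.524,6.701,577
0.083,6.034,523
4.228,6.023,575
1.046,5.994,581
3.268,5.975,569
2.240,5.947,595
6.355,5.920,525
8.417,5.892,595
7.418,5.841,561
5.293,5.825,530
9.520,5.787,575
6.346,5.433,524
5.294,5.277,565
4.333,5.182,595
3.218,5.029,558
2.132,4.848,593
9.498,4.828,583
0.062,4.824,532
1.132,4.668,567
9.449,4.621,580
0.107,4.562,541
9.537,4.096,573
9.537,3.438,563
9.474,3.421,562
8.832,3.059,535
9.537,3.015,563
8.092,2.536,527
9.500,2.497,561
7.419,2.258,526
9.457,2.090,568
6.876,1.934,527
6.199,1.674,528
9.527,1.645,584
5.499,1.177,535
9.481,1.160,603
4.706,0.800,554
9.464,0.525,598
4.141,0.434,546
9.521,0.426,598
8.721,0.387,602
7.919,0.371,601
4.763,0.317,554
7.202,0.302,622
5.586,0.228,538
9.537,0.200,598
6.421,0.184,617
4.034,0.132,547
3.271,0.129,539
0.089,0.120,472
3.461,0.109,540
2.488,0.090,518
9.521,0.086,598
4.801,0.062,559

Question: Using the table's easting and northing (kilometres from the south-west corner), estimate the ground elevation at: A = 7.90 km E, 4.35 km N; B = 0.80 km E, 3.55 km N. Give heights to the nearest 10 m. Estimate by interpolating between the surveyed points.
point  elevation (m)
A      540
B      560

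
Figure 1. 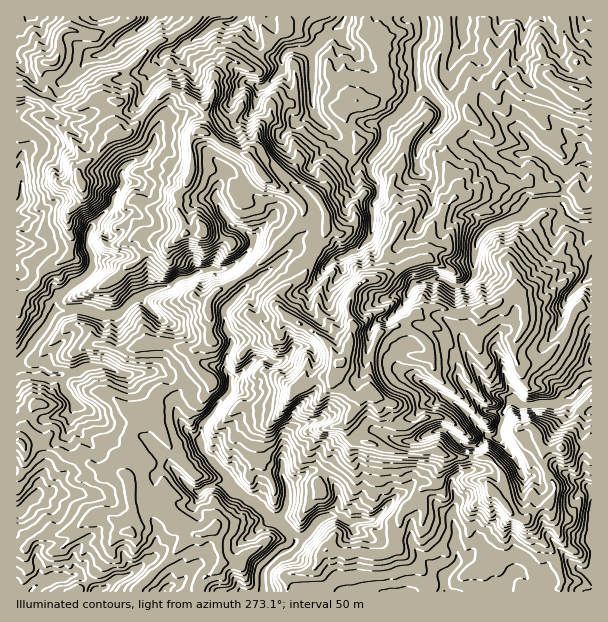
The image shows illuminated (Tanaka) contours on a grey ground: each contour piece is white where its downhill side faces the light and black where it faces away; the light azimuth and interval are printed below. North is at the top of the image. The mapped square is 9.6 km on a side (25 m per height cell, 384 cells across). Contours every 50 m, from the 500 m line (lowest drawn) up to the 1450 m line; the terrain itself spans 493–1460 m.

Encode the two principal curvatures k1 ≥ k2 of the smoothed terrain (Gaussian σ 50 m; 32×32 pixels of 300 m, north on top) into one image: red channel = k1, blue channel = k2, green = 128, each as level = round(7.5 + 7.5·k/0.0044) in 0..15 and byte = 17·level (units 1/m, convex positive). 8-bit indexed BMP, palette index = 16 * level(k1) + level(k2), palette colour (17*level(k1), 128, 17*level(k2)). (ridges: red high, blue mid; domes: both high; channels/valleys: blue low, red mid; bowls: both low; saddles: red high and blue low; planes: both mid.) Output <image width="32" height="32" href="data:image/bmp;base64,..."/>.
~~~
<image width="32" height="32" href="data:image/bmp;base64,Qk02CAAAAAAAADYEAAAoAAAAIAAAACAAAAABAAgAAAAAAAAEAAATCwAAEwsAAAABAAAAAAAAAIAAABGAAAAigAAAM4AAAESAAABVgAAAZoAAAHeAAACIgAAAmYAAAKqAAAC7gAAAzIAAAN2AAADugAAA/4AAAACAEQARgBEAIoARADOAEQBEgBEAVYARAGaAEQB3gBEAiIARAJmAEQCqgBEAu4ARAMyAEQDdgBEA7oARAP+AEQAAgCIAEYAiACKAIgAzgCIARIAiAFWAIgBmgCIAd4AiAIiAIgCZgCIAqoAiALuAIgDMgCIA3YAiAO6AIgD/gCIAAIAzABGAMwAigDMAM4AzAESAMwBVgDMAZoAzAHeAMwCIgDMAmYAzAKqAMwC7gDMAzIAzAN2AMwDugDMA/4AzAACARAARgEQAIoBEADOARABEgEQAVYBEAGaARAB3gEQAiIBEAJmARACqgEQAu4BEAMyARADdgEQA7oBEAP+ARAAAgFUAEYBVACKAVQAzgFUARIBVAFWAVQBmgFUAd4BVAIiAVQCZgFUAqoBVALuAVQDMgFUA3YBVAO6AVQD/gFUAAIBmABGAZgAigGYAM4BmAESAZgBVgGYAZoBmAHeAZgCIgGYAmYBmAKqAZgC7gGYAzIBmAN2AZgDugGYA/4BmAACAdwARgHcAIoB3ADOAdwBEgHcAVYB3AGaAdwB3gHcAiIB3AJmAdwCqgHcAu4B3AMyAdwDdgHcA7oB3AP+AdwAAgIgAEYCIACKAiAAzgIgARICIAFWAiABmgIgAd4CIAIiAiACZgIgAqoCIALuAiADMgIgA3YCIAO6AiAD/gIgAAICZABGAmQAigJkAM4CZAESAmQBVgJkAZoCZAHeAmQCIgJkAmYCZAKqAmQC7gJkAzICZAN2AmQDugJkA/4CZAACAqgARgKoAIoCqADOAqgBEgKoAVYCqAGaAqgB3gKoAiICqAJmAqgCqgKoAu4CqAMyAqgDdgKoA7oCqAP+AqgAAgLsAEYC7ACKAuwAzgLsARIC7AFWAuwBmgLsAd4C7AIiAuwCZgLsAqoC7ALuAuwDMgLsA3YC7AO6AuwD/gLsAAIDMABGAzAAigMwAM4DMAESAzABVgMwAZoDMAHeAzACIgMwAmYDMAKqAzAC7gMwAzIDMAN2AzADugMwA/4DMAACA3QARgN0AIoDdADOA3QBEgN0AVYDdAGaA3QB3gN0AiIDdAJmA3QCqgN0Au4DdAMyA3QDdgN0A7oDdAP+A3QAAgO4AEYDuACKA7gAzgO4ARIDuAFWA7gBmgO4Ad4DuAIiA7gCZgO4AqoDuALuA7gDMgO4A3YDuAO6A7gD/gO4AAID/ABGA/wAigP8AM4D/AESA/wBVgP8AZoD/AHeA/wCIgP8AmYD/AKqA/wC7gP8AzID/AN2A/wDugP8A/4D/AKWSs9SigMXWk5XWs6GRxqaVhYaFhYWno7eGh5WHhsa2t6OWg6fHkLK2hYXG93GitOeFlpanlpWVk6eHhoaVs6LHo8eUlrbGk6Wmhbai97OCt+jFtqbGpJaUlZaUlcTjtJe3p7eUp8iUl7a3uKeis8OA2JGztrTHl4OllLPootaSgpaGl7iVppWnk7a3t5HCxsWQo6SQ57aUkcWk98XmpaO1g4SEg4WnhreyoKOAk/aC2LO2lqWRxsaQg/i2s8SmkcaElqanp6eGo9PokLbGsLOzkqaFhoZzxZDRw8WQ9ZGjxpS3p5aHh5ek14CllaeRpqWVtoW35/b39vX4kLbV56PIt5SWp5eHhrekoaWmpqOk1ZPF1rOSgMKg8JDFt9PotLaTk5WElZeHpsOg9pW39pDA4vdzprX29PfQ8eXotpPEttnFgKXHp6eFl+aQ1pa14+STxMb36KORwPHygKCQgNWllaHXyaeEp6aG17KTlbX4w9ikx3WFkNLS88Og98SVgJSEo4CAgJOChZbDoNHSoJTDx7izZJS1x7Sh1sG3p5iVk8W05+fm2MjGx8fC5bPHkJDk57KFlaampcWQ54W0qIS1ctbFtZSnxoOD1pCFpdfE9qP2oPW3paaElpSluITUhNeUkpCAgMWgpIT4kNnE59eikfWy0MHoxNbntpa4prDW16Wg9ue3cLDD+eXlgKXWk8KR+IOhkNa3grSlx7e1kMOE1qWAo/e2k7GQkKH1oJXWwdKT+Pe0gIDzkIPFlbbWoLiX1+eAodOT6JOlwZD2spXXgLCVpbbo9rSAyNmHhaals5WlwvPkx7b35unj5nDYlJbGx4DHpJWmyHDHxpZ0x5WUleakcMaldHTU6YCio5S3hebVoKbYkca0o5CQpKaTkqO1k/a2oNalxrSjkLmmc7W1tsOwtbfGs7Wmt5dyooLIk6bl+bagooOl9pWjlbT2xda2g+XBlKWUt7amt7fHxbWTtqL3lHHTxpX2lYRz97W0kqeToLjXgKanppaGuJSSk6R1hMTWlpSRheVi1fbXg8WllqWjgueQx4aFg5SSo7eElnXFs6fY6IOV1vilg/VxtIaDtsahx9OS1pXIlYS4hJakxMTEhLWS1XOC44PCsdejgaemlZSC16GlyIOVh5SWptblhLbIyMTE5ffzpOSh6LeBp6inuJSjoraltoSnlqfYpLODhKe1pIKmk7XXgNKg5YG3h4enloLHhqe3xqPIxbWj2MeEgoXmoqOUpsbmtpDnksemhbeFg9eElpW1o8aTx5aT1pW3gIT35JCUp5ejxqOStZOnqJaDxpSFtcaTxrSFpYK1xaTm05GU5qKAocWmqJaUhKiWpIS2k6elxZGix3Q="/>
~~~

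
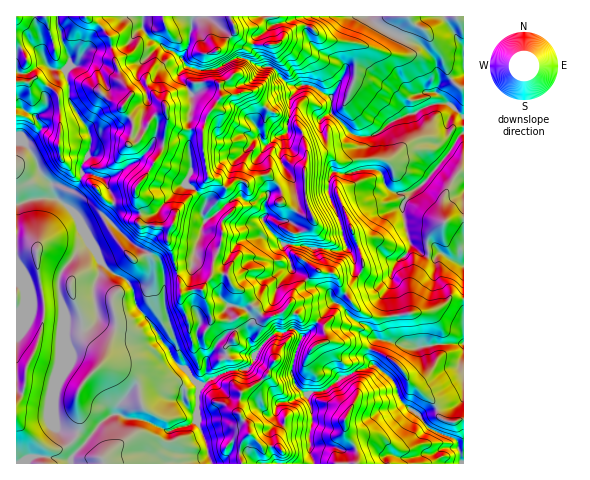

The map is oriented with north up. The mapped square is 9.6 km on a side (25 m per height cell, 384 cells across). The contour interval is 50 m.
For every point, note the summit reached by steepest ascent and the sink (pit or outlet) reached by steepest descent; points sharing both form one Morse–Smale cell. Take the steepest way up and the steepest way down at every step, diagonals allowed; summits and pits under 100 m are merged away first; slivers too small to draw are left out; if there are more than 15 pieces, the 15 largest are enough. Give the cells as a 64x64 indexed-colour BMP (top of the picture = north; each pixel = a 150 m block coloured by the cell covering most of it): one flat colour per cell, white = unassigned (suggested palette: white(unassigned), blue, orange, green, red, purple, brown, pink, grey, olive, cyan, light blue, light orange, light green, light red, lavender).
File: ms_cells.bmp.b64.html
<image width="64" height="64" href="data:image/bmp;base64,Qk12CAAAAAAAAHYAAAAoAAAAQAAAAEAAAAABAAQAAAAAAAAIAAATCwAAEwsAABAAAAAAAAAA////ALR3HwAOf/8ALKAsACgn1gC9Z5QAS1aMAMJ34wB/f38AIr28AM++FwDox64AeLv/AIrfmACWmP8A1bDFACIiIiIiIiIiIiIiIiIiMzMzMzMzM3d3d3VVVmZmZmZmIiIiIiIiIiIiIiIiIiMzMzMzMzMzd3d3dVVVVVVWZmYiIiIiIiIiIiIiIiIiIzMzMzMzMzN3d3dVVVVVVVVVViIiIiIiIiIiIiIiIiIjMzMzMzMzM3d3d1VVVVVVVVVWIiIiIiIiIiIiIiIiIiMzMzMzMzMzd3d1VVVVVVVVZmYiIiIiIiIiIiIiIiIiMzMzMzMzMzN3d3VVVVVVVVZmZiIiIiIiIiIiIiIiIiIzMzMzMzMzM3d3dVVVVVVVZmERIiIiIiIiIiIiIiIiIjMzMzMzMzMzd3d3VVVVVVZmEREiIiIiIiIiIiIiIiIiMzMzMzMzMzN3d3dVVVVVZmYRESIiIiIiIiIiIiIiIiIzMzMzMzMzM3d3d3VVVVZmYRERIiIiIiIiIiIiIiIiIjMzMzMzMzMxEXd3dVVVZmYREREiIiIiIiIiIiIiIiIiEzMzMzMzMxERF3d1VVVmERERESIiIiIiIiIiIiIiIiEREzMzMzMzERERF1VVVmYRERERIiIiIiIiIiIiIiIiERERERMzMzERERERZVVmYREREREiIiIiIiIiIiIiIiERERERETMzMxERERZmZmYRERERESIiIiIiIiIiIiIiERERERERMzMzERERZmZmYRERERERIiIiIiIiIiIiIiIRERERERETMzMRERZmZhEREREREREiIiIiIiIiIiIiIREREREREREzMzERERERERERERERESIiIiIiIiIiIiIRERERERERERMzMRERERERERERERERIiIiIiIiIiIiIhEREREREREREREREREREREREREREREiIiIiIiIiIiIhERERERERERERERERERERERERERERESIiIiIiIiIiIhERERERERERERERERERERERERERERERIiIiIiIiIiIhEREREREREREREREREREREREREREREREiIiIiIiIiIiERERERERERERERERERERERERERERERESIiIiIiIiIiIRERERERERERERERERERERERERERERERIiIiIiIiIiIREREREREREREREREREREREREREREREREiIiIiIiIiIRERERERERERERERERERERERERERERERESIiIiIiIiIRERERERERERERERERERERERERERERERERIiIiIiIiIREREREREREREREREREREREREREREREREREiIiIiIiIRERERERERERERERERERERERERERERERERESIiIiIiIRERERERERERERERERERERERERERERERERERIiIiIiIhEREREREREREREREREREREREREREREREREREiIiIiIhERERERERERERERERERERERERERERERERERESIiIiIiERERERERERERERERERERERERERERERERERERIiIiIiEREREREREREREREREREREREREREREREREREREiIiIiIRERERERERERERERERERERERERERERERERERESIiIiIRERERERERERERERERERERERERERERERERERERgiIiERERERERERERERERERERERERERERERERERERERGIiIRBEREREREREREREREREREREREREREREREREREREYiIhERBERERERERERERERERERERERERERERERERERERiIiEREERERERERERERERERERERERERERERERERERERGIiEREQREREREREREREREREREREREREREREREREREREYiERERBERERERERERERERERERERERERERERERERERERiIREREQRERERERERERERERERERERERERERERERERERGIRERERBEREREREREREREREREREREREREREREREREREYhEREREQRERERERERERERERERERERERERERERERERERiERERERBERERERERERERERERERERERERERERERERERGIhERERBEREREREREREREREREREREREREREREREREREYiEREREERERERERERERERERERERERERERERERERERERiIREREERERERERERERERERERERERERERERERERERERGEREREQREREREREREREREREREREREREREREREREREREUREREQRERERERERERERERERERERERERERERERERERERRERERBERERERERERERERERERERERERERERERERERERFEREREEREREREREREREREREREREREREREREREREREREUREREERERERERERERERERERERERERERERERERERERERREREQRERERERERERERERERERERERERERERERERERERFERERBEREREREREREREREREREREREREREREREREREREUREREQRERERERERERERERERERERERERERERERERERERREREQRERERERERERERERERERERERERERERERERERERFERERBEREREREREREREREREREREREREREREREREREREUREREERERERERERERERERERERERERERERERERERERERREREERERERERERERERERERERERERERERERERERERERFEREQREREREREREREREREREREREREREREREREREREREURERBERERERERERERERERERERERERERERERERERERER"/>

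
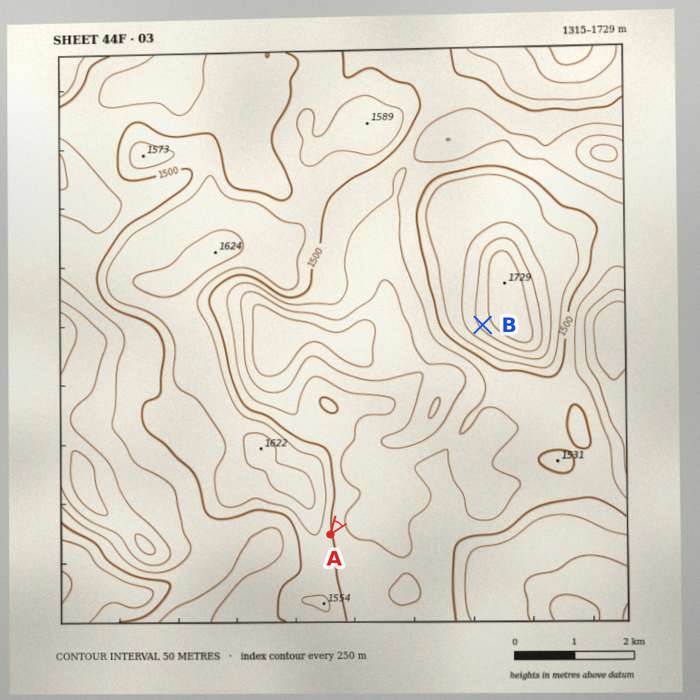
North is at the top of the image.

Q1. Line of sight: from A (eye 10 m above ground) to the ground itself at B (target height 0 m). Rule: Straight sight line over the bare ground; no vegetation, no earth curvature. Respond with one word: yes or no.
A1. yes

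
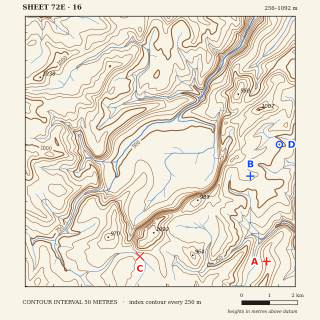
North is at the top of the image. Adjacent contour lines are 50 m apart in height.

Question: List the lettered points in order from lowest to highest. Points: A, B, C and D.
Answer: A D B C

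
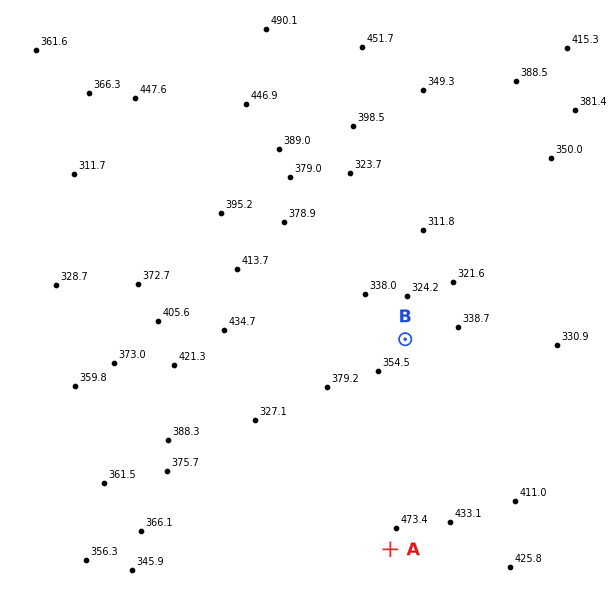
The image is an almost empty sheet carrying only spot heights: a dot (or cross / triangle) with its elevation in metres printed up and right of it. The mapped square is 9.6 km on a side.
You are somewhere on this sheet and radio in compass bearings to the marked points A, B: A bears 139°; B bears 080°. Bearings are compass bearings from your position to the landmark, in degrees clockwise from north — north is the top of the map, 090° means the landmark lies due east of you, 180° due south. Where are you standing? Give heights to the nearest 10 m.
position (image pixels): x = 234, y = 369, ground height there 410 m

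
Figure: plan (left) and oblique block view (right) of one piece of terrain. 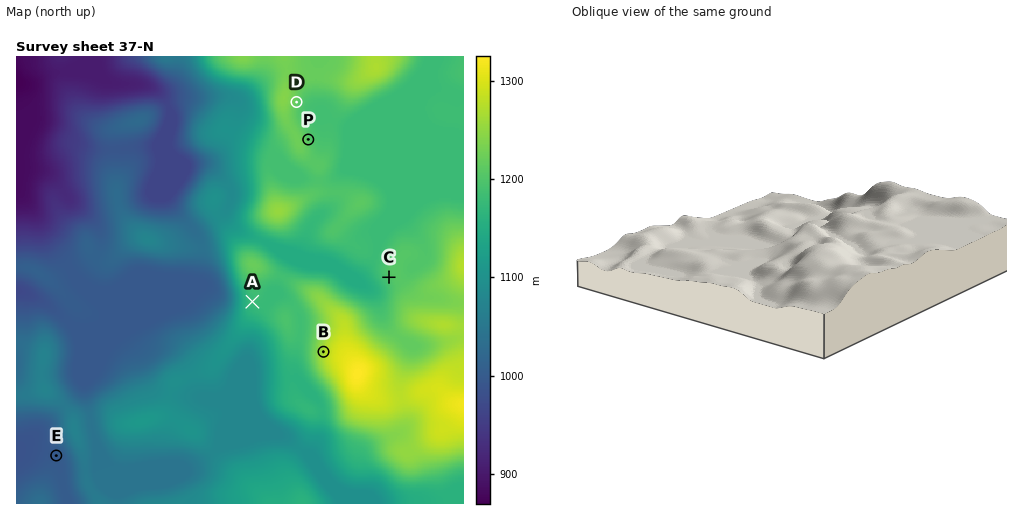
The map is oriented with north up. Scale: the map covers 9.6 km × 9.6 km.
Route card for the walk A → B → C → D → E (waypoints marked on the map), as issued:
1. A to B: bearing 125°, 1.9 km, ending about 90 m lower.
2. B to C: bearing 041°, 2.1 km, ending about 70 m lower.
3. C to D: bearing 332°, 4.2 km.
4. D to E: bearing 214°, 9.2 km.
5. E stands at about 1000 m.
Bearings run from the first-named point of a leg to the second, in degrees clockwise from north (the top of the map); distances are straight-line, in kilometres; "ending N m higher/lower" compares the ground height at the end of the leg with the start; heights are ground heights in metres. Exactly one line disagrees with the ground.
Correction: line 1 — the sense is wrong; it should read higher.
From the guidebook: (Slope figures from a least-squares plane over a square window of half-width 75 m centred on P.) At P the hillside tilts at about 6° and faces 73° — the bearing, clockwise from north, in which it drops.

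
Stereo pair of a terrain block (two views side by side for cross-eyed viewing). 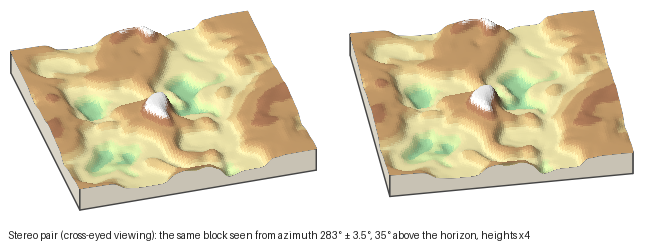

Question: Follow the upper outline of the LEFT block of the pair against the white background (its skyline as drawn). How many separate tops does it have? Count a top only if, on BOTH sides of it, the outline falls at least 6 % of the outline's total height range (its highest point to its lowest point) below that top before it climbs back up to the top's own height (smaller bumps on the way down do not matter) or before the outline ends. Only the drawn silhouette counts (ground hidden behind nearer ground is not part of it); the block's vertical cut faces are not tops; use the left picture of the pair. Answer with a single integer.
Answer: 2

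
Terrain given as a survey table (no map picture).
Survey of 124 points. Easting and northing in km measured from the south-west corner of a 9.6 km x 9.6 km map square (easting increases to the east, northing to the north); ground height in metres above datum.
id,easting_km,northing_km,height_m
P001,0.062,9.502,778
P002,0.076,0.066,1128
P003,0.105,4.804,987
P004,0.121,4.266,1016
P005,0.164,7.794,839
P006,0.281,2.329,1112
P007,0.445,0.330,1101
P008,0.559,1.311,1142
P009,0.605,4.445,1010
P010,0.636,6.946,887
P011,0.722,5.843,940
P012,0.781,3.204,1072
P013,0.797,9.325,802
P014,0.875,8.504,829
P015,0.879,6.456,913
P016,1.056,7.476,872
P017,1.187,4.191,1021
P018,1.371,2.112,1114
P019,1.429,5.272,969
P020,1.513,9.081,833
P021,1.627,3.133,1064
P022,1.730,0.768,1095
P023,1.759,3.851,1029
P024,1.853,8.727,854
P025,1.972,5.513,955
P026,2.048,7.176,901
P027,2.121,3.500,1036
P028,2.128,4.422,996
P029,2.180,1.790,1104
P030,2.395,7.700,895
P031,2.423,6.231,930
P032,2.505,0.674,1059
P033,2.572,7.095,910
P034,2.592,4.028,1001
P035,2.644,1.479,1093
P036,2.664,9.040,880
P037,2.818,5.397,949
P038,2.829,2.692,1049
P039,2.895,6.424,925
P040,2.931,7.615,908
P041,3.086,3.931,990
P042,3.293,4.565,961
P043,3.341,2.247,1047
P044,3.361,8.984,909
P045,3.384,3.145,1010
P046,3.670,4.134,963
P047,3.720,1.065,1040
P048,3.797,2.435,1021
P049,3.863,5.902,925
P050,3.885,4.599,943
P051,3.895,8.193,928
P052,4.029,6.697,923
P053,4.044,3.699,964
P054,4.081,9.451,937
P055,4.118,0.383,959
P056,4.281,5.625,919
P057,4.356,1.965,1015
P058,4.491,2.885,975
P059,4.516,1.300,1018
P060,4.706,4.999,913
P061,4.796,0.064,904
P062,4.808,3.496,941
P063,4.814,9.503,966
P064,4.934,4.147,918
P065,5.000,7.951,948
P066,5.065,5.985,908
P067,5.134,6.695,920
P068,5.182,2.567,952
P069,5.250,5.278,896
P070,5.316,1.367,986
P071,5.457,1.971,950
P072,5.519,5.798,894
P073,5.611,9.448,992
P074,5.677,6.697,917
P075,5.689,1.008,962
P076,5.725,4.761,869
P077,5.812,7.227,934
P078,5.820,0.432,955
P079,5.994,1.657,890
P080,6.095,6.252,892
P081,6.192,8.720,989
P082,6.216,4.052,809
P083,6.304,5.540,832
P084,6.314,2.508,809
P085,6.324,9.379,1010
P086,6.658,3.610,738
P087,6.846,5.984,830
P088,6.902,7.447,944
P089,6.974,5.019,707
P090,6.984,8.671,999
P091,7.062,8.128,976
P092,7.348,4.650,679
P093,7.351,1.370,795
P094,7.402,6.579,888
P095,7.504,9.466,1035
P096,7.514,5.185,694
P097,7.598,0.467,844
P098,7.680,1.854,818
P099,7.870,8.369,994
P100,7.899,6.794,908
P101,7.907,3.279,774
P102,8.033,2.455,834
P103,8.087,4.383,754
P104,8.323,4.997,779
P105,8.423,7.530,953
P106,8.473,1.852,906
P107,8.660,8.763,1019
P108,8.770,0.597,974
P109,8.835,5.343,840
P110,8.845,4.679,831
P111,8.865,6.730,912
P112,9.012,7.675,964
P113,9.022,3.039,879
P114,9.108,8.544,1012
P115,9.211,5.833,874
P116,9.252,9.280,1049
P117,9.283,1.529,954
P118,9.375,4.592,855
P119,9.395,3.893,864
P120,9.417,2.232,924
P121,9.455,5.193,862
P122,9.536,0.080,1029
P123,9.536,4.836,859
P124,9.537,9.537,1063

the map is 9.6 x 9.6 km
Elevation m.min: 680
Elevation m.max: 1150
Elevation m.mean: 930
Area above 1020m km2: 16.1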